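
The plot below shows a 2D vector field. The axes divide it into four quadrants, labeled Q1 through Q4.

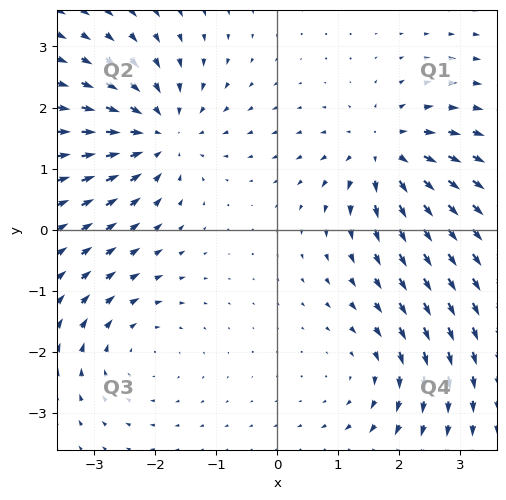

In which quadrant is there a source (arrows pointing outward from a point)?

Q1

The source sits at approximately (1.8, 1.3), which lies in quadrant Q1. The divergence there is about +5, positive as expected for a source.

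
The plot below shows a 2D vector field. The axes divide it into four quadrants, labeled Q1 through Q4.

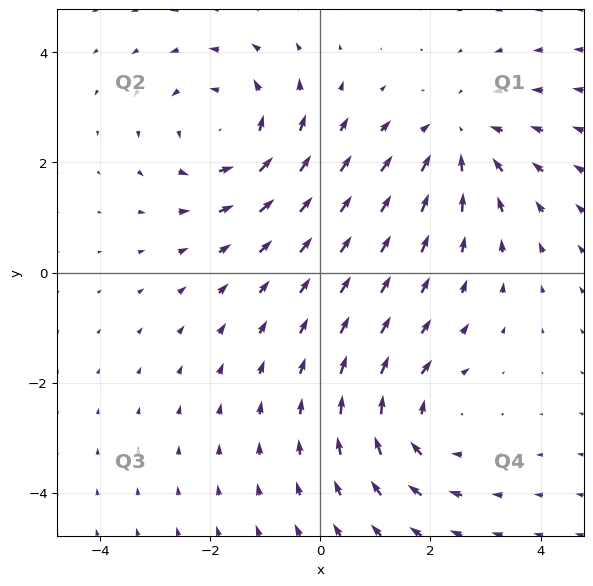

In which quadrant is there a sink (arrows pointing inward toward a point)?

Q1

The sink sits at approximately (2.5, 2.4), which lies in quadrant Q1. The divergence there is about -2, negative as expected for a sink.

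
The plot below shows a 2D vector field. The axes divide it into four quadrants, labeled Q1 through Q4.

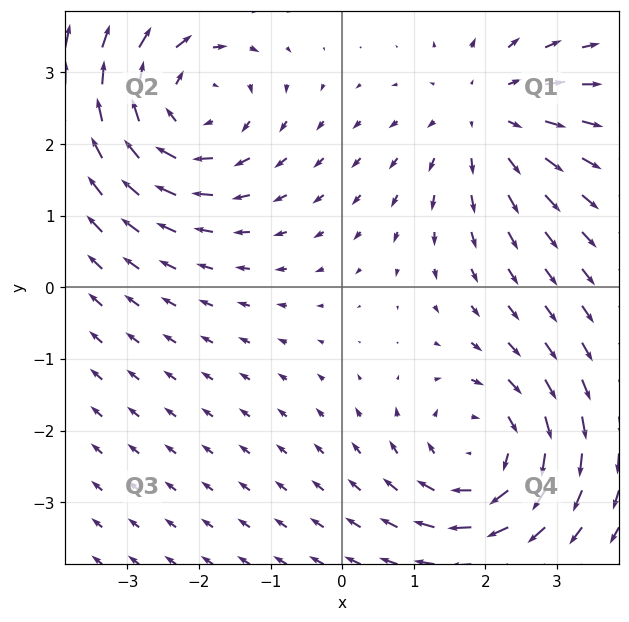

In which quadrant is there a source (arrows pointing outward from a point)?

The source sits at approximately (2.0, 2.4), which lies in quadrant Q1. The divergence there is about +3, positive as expected for a source.

Q1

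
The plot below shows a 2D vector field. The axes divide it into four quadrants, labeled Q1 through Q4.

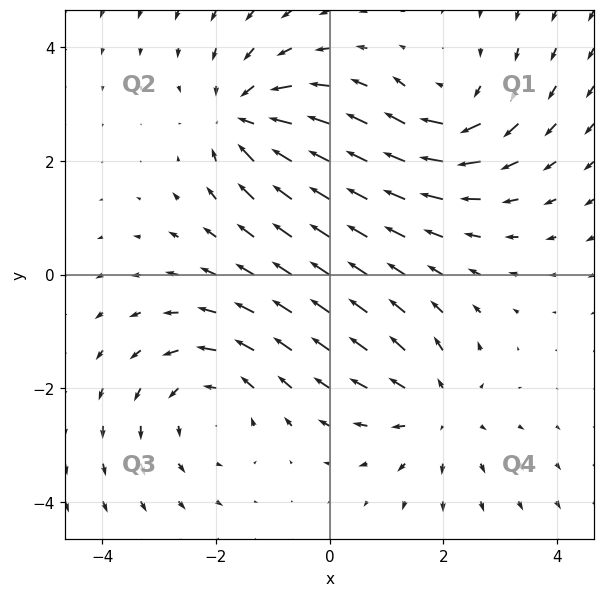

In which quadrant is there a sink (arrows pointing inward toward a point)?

Q2

The sink sits at approximately (-1.5, 2.8), which lies in quadrant Q2. The divergence there is about -5, negative as expected for a sink.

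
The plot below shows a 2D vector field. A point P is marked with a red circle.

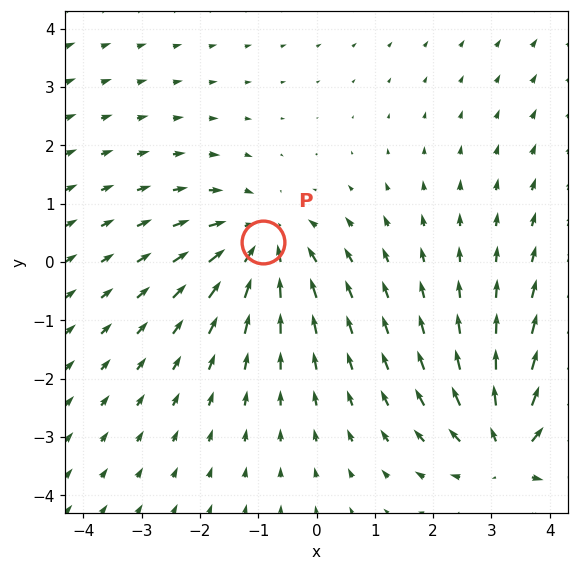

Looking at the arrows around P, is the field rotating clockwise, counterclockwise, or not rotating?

not rotating

Near P at (-0.9, 0.3) the arrows show no circulation. The curl there is ≈0.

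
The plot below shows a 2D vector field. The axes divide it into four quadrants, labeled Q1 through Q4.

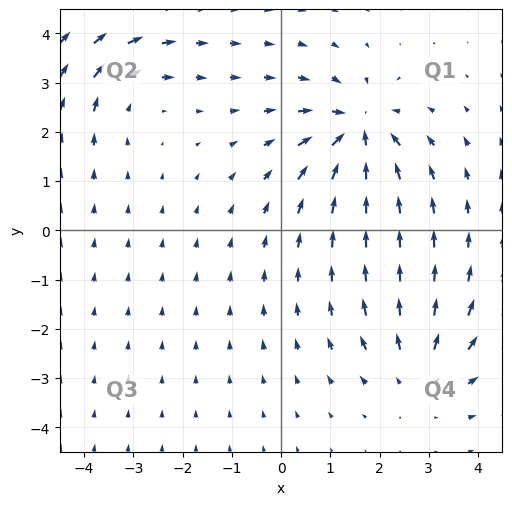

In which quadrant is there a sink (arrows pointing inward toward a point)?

Q1

The sink sits at approximately (1.6, 2.0), which lies in quadrant Q1. The divergence there is about -5, negative as expected for a sink.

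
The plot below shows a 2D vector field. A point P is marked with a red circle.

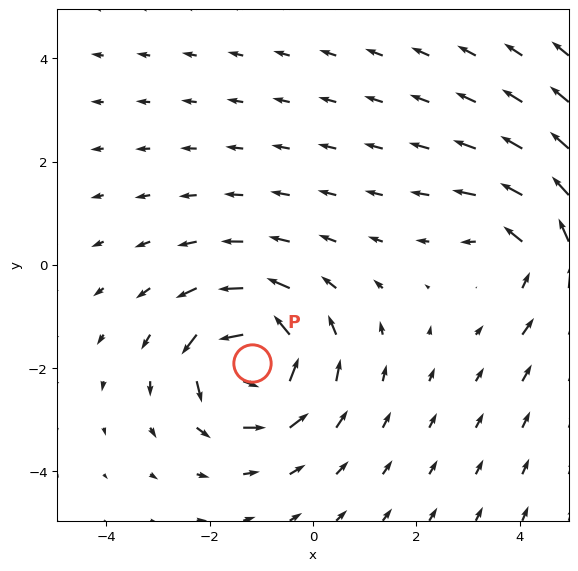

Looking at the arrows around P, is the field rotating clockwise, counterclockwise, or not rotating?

Near P at (-1.2, -1.9) the arrows circulate counterclockwise. The curl (z-component) there is about +5; positive curl means counterclockwise rotation.

counterclockwise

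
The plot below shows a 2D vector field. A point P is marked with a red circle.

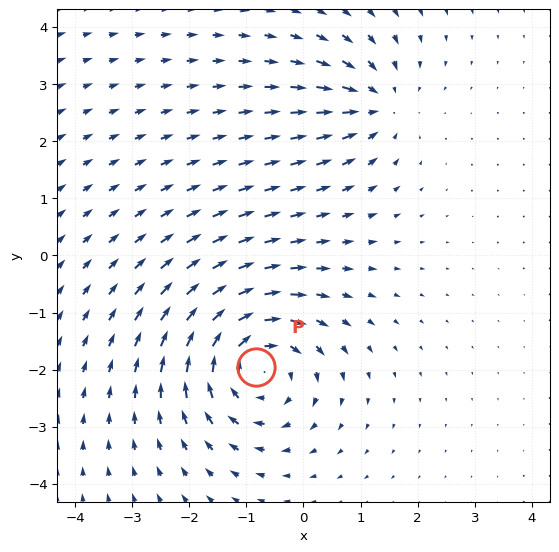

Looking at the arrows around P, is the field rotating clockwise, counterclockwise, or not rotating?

Near P at (-0.8, -2.0) the arrows circulate clockwise. The curl (z-component) there is about -5; negative curl means clockwise rotation.

clockwise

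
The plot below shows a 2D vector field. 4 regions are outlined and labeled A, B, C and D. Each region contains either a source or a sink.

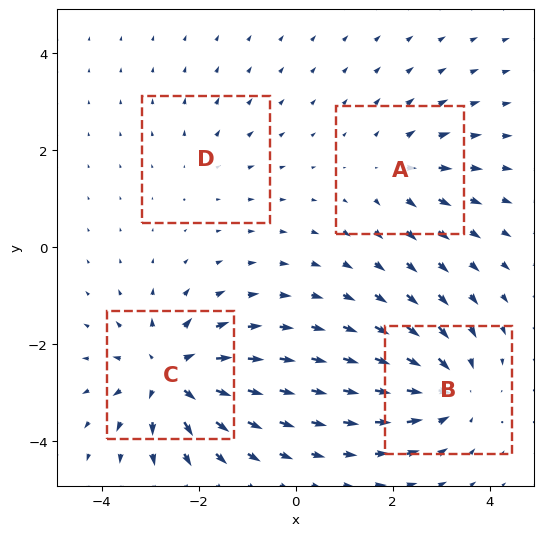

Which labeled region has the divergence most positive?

Divergence at each region's feature centre — A: about +4, B: about -5, C: about +7, D: about +2. Region C is most positive.

C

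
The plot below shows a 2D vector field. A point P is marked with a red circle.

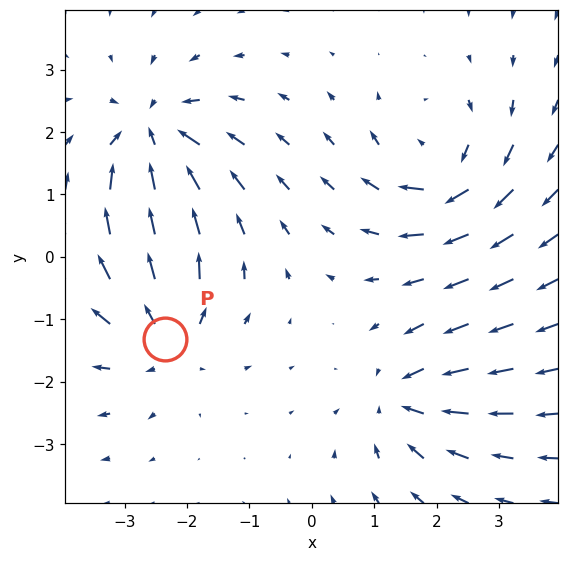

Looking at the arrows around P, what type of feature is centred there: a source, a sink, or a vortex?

At P (-2.4, -1.3) the arrows spread outward. Divergence about +5, curl ≈0 — positive divergence with near-zero curl is a source.

source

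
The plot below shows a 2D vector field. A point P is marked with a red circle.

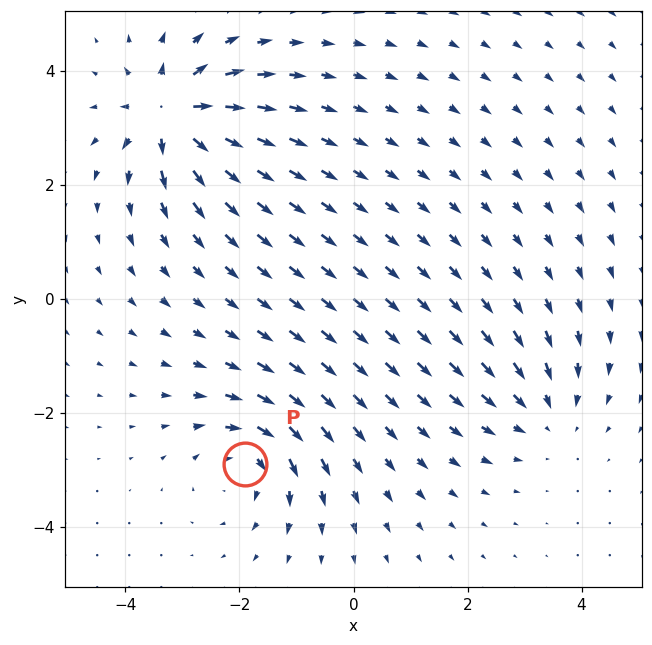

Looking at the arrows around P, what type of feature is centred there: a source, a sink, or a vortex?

vortex

At P (-1.9, -2.9) the arrows circulate clockwise. Divergence ≈0, curl about -4 — near-zero divergence with nonzero curl is a vortex.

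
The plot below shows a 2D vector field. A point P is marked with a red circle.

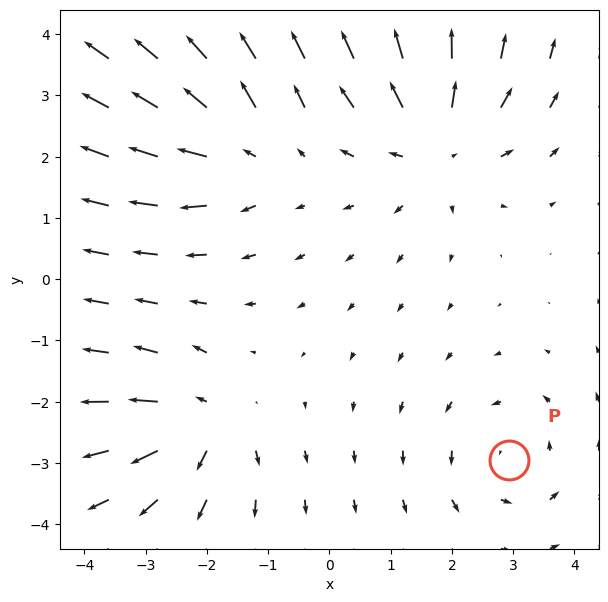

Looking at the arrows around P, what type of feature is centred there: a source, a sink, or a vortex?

vortex

At P (2.9, -2.9) the arrows circulate counterclockwise. Divergence ≈0, curl about +2 — near-zero divergence with nonzero curl is a vortex.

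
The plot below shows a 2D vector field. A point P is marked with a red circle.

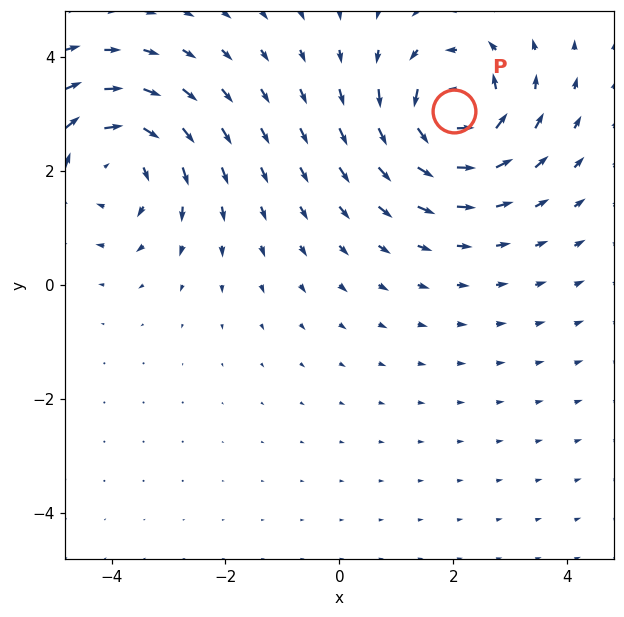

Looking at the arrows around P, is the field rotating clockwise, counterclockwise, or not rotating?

counterclockwise

Near P at (2.0, 3.1) the arrows circulate counterclockwise. The curl (z-component) there is about +5; positive curl means counterclockwise rotation.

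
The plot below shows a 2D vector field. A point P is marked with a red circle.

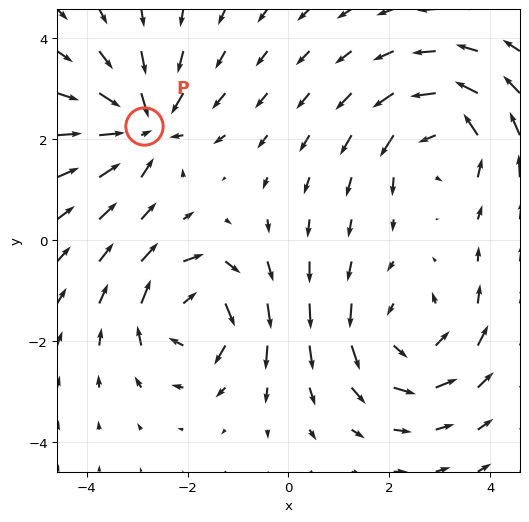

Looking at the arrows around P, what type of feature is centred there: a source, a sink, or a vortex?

sink

At P (-2.9, 2.3) the arrows converge inward. Divergence about -6, curl ≈0 — negative divergence with near-zero curl is a sink.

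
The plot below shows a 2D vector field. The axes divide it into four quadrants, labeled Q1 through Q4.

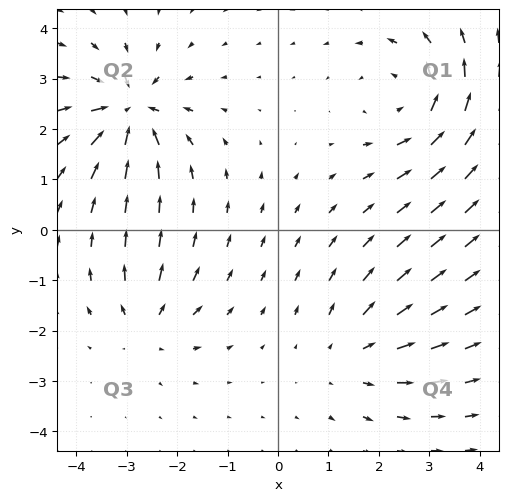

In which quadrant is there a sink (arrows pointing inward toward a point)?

The sink sits at approximately (-2.9, 2.4), which lies in quadrant Q2. The divergence there is about -6, negative as expected for a sink.

Q2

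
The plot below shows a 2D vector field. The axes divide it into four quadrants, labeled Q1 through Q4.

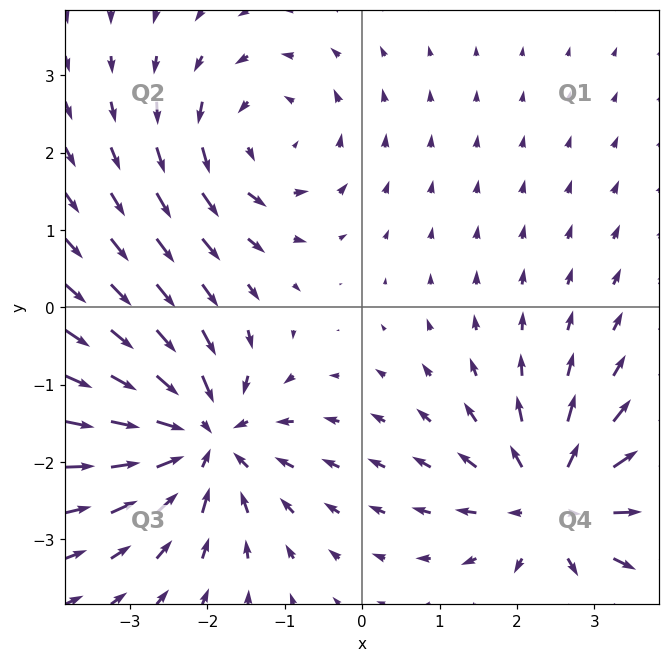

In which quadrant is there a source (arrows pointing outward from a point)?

Q4

The source sits at approximately (2.5, -2.5), which lies in quadrant Q4. The divergence there is about +5, positive as expected for a source.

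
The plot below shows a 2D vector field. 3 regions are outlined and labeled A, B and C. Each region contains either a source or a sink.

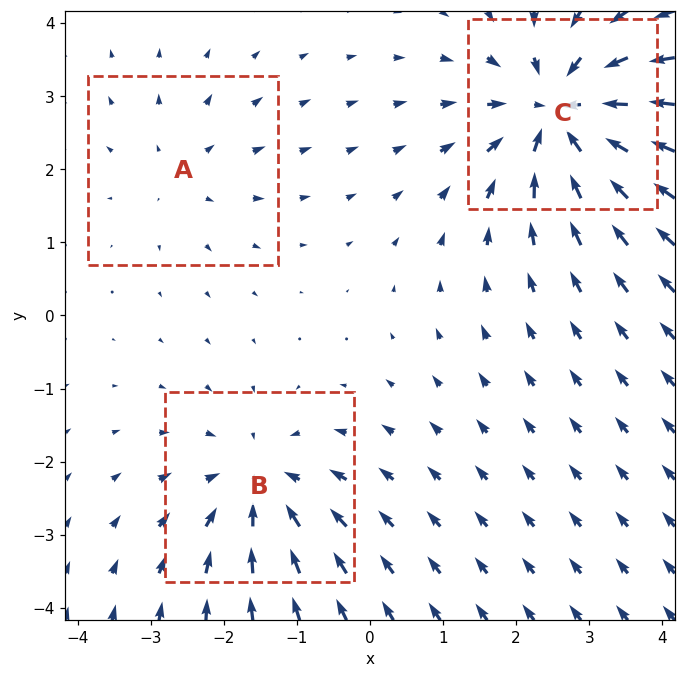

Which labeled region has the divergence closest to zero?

Divergence at each region's feature centre — A: about +2, B: about -4, C: about -5. Region A is closest to zero.

A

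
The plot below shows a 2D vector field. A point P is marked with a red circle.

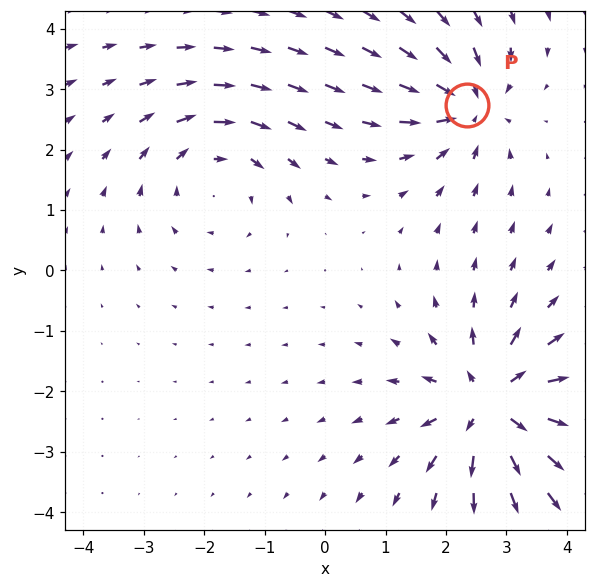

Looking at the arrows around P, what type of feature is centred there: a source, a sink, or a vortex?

sink

At P (2.3, 2.7) the arrows converge inward. Divergence about -5, curl ≈0 — negative divergence with near-zero curl is a sink.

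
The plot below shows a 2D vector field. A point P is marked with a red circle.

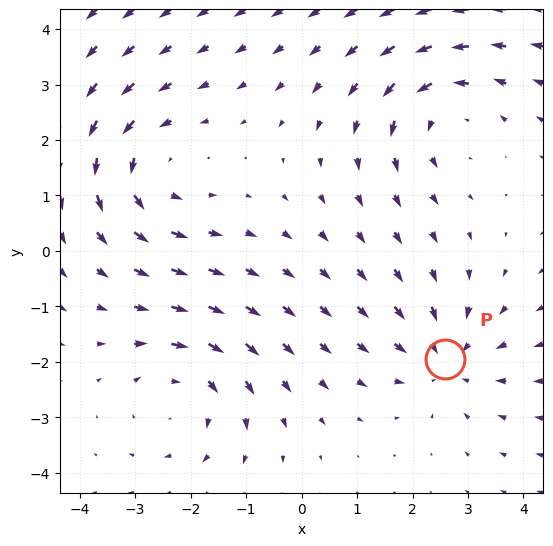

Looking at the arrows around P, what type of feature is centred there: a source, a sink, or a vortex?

At P (2.6, -1.9) the arrows converge inward. Divergence about -3, curl ≈0 — negative divergence with near-zero curl is a sink.

sink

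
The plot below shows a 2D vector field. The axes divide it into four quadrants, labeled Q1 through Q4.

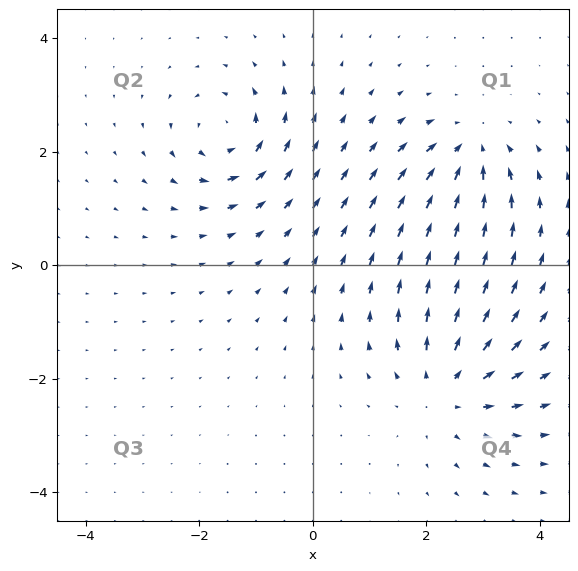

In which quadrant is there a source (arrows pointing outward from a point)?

Q4

The source sits at approximately (2.3, -2.2), which lies in quadrant Q4. The divergence there is about +4, positive as expected for a source.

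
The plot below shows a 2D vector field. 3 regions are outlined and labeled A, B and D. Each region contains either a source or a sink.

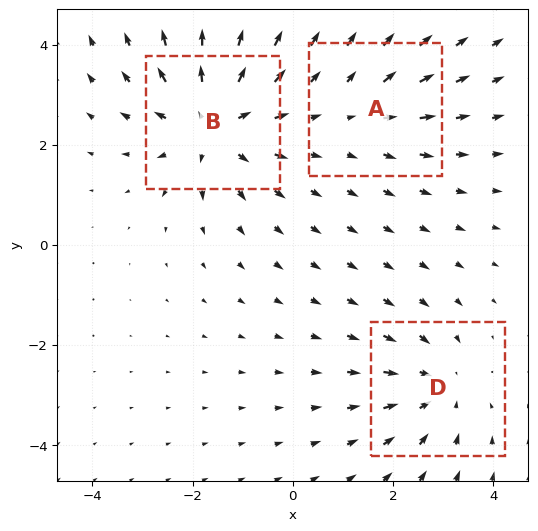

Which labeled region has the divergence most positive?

Divergence at each region's feature centre — A: about +2, B: about +4, D: about -3. Region B is most positive.

B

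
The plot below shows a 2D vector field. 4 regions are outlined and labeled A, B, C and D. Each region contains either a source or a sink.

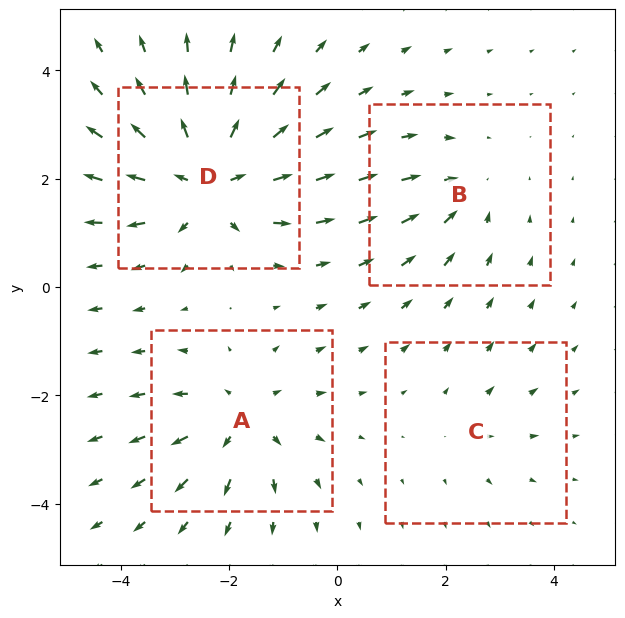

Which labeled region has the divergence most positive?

D

Divergence at each region's feature centre — A: about +4, B: about -3, C: about +2, D: about +7. Region D is most positive.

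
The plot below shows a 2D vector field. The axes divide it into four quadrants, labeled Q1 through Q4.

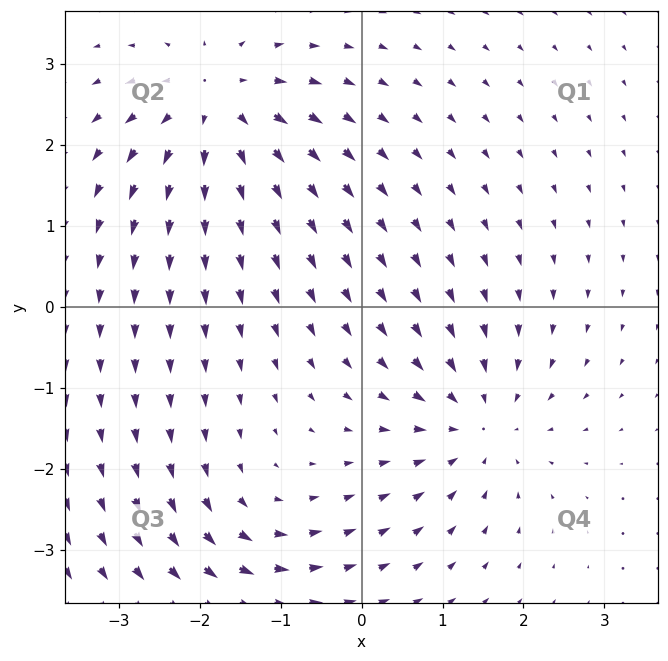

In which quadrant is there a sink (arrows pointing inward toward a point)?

Q4

The sink sits at approximately (1.4, -1.4), which lies in quadrant Q4. The divergence there is about -4, negative as expected for a sink.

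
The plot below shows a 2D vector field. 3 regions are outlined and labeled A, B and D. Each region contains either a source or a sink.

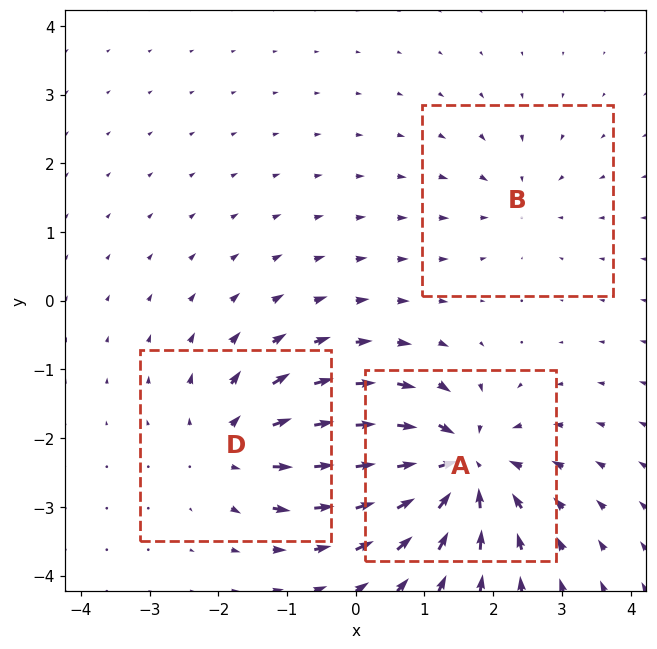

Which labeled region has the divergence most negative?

A

Divergence at each region's feature centre — A: about -6, B: about -2, D: about +4. Region A is most negative.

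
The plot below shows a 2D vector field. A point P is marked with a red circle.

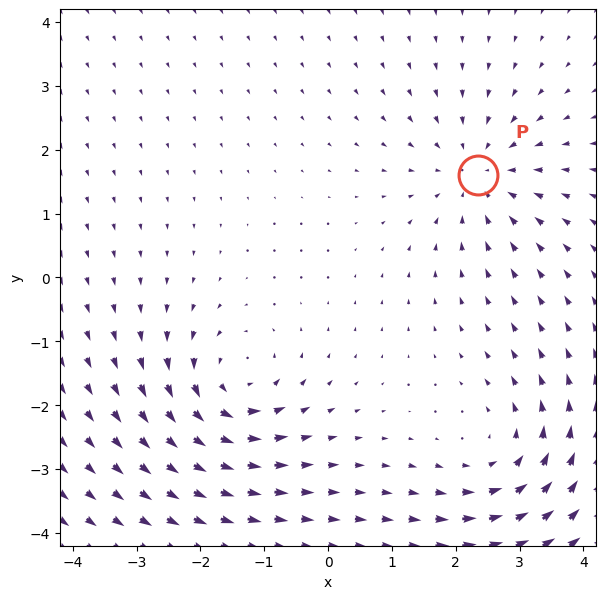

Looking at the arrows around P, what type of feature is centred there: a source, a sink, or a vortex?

sink

At P (2.3, 1.6) the arrows converge inward. Divergence about -4, curl ≈0 — negative divergence with near-zero curl is a sink.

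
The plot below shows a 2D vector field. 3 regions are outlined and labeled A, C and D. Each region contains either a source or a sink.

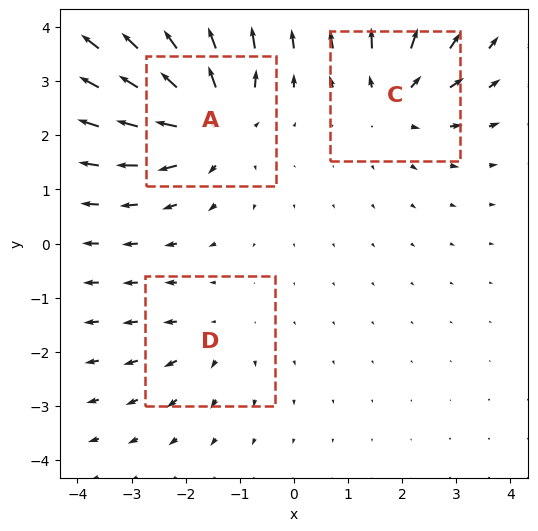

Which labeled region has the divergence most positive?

A

Divergence at each region's feature centre — A: about +5, C: about +3, D: about +2. Region A is most positive.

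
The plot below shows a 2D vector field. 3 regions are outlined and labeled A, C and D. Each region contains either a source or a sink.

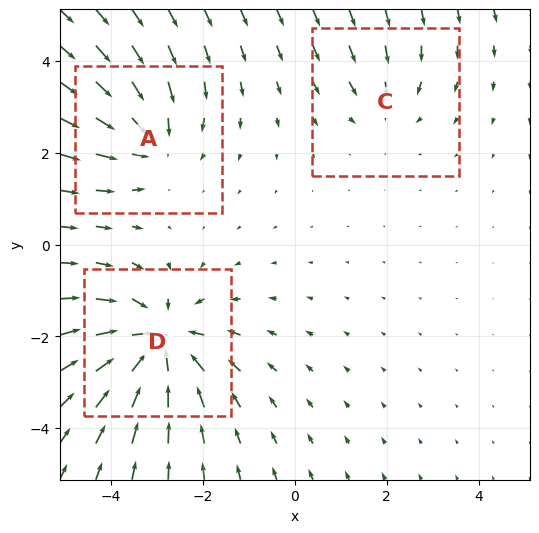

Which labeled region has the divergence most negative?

D

Divergence at each region's feature centre — A: about -3, C: about -2, D: about -5. Region D is most negative.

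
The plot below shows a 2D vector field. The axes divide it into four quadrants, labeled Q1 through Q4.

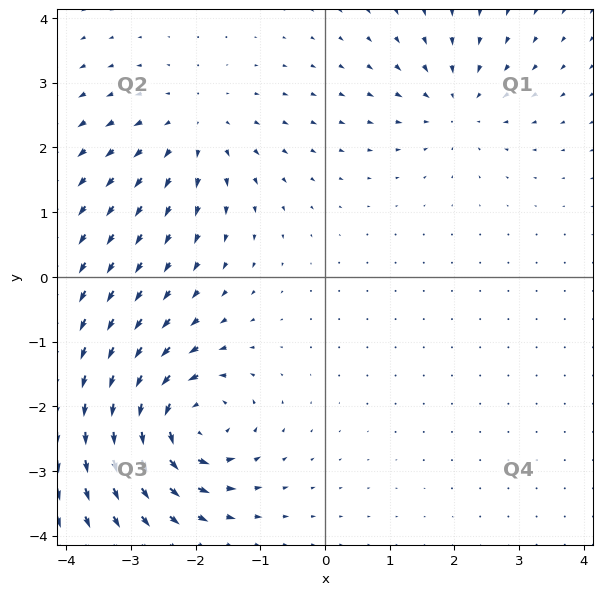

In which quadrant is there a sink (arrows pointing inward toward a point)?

Q1

The sink sits at approximately (2.0, 2.6), which lies in quadrant Q1. The divergence there is about -3, negative as expected for a sink.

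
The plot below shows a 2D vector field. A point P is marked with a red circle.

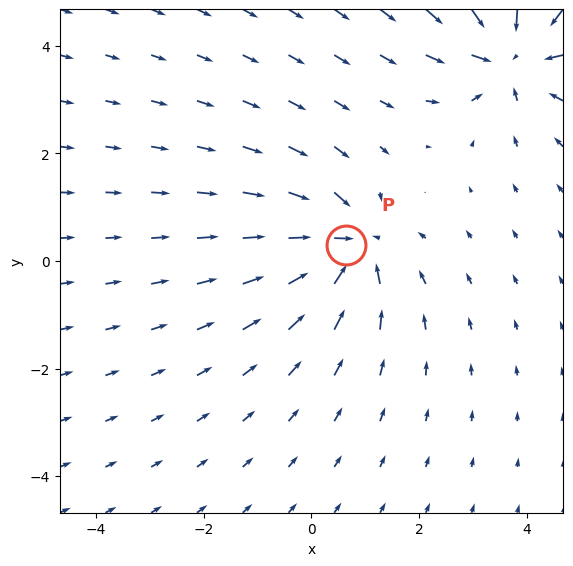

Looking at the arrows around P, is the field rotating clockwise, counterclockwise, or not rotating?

not rotating

Near P at (0.6, 0.3) the arrows show no circulation. The curl there is ≈0.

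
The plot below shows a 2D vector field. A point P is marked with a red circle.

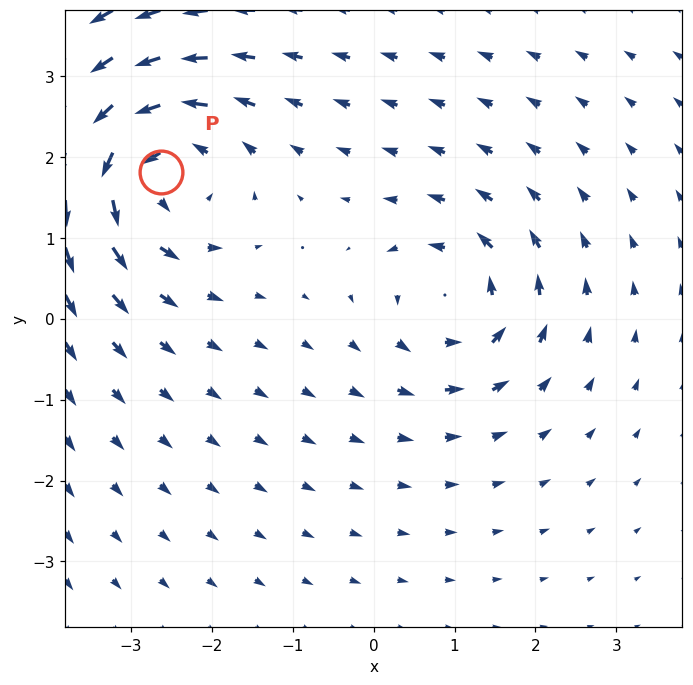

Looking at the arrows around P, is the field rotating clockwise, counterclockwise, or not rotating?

Near P at (-2.6, 1.8) the arrows circulate counterclockwise. The curl (z-component) there is about +5; positive curl means counterclockwise rotation.

counterclockwise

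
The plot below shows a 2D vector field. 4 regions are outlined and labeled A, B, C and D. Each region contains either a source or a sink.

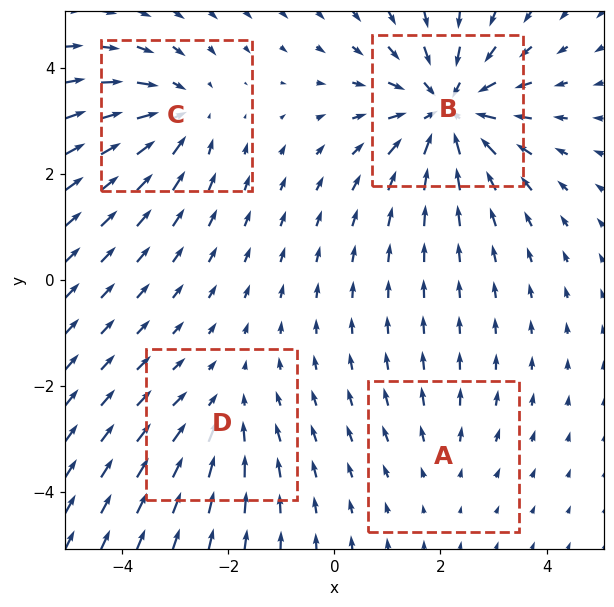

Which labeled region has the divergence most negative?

Divergence at each region's feature centre — A: about +2, B: about -6, C: about -4, D: about -3. Region B is most negative.

B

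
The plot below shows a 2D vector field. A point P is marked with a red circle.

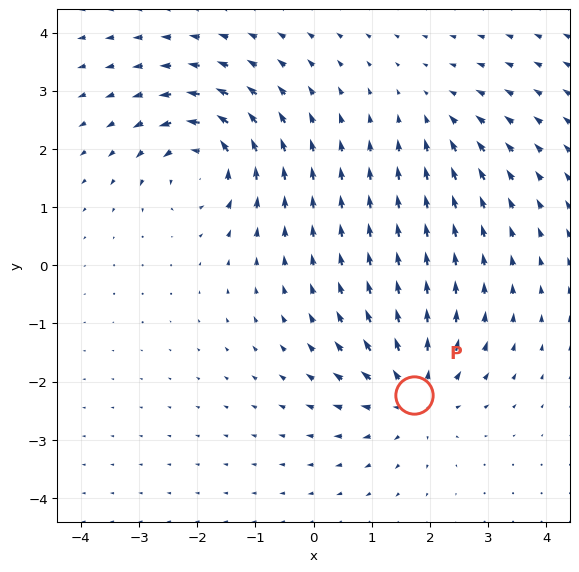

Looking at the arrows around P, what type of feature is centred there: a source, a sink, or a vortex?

source

At P (1.7, -2.2) the arrows spread outward. Divergence about +5, curl ≈0 — positive divergence with near-zero curl is a source.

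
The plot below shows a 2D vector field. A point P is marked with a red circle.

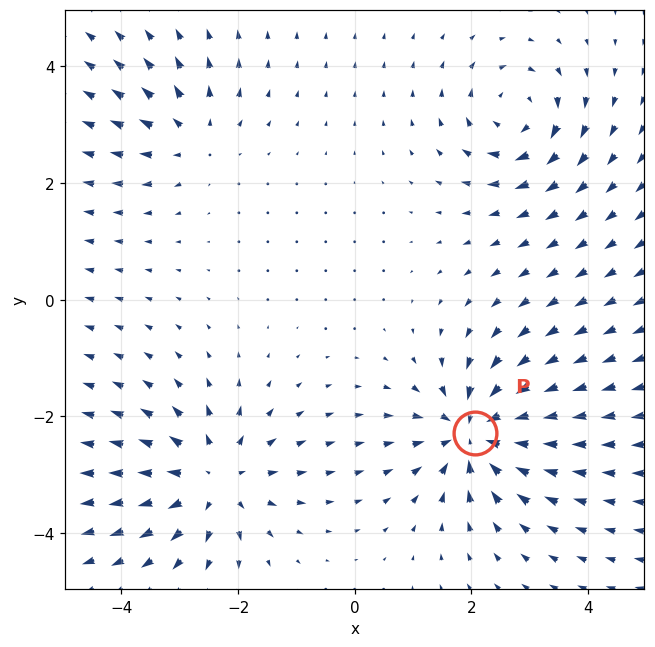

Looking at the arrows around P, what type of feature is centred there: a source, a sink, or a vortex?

sink

At P (2.1, -2.3) the arrows converge inward. Divergence about -6, curl ≈0 — negative divergence with near-zero curl is a sink.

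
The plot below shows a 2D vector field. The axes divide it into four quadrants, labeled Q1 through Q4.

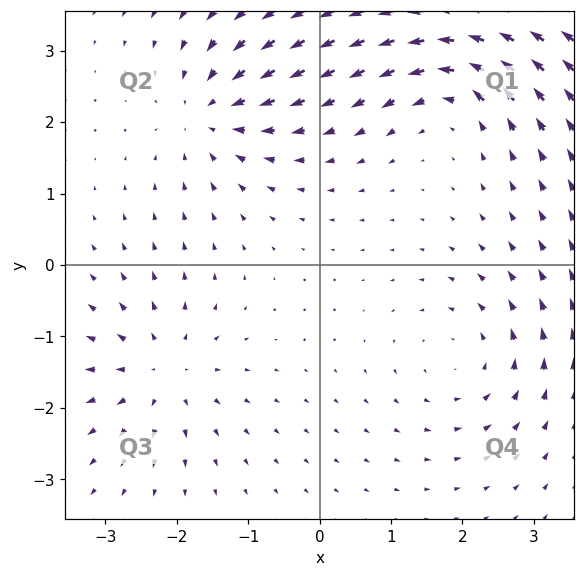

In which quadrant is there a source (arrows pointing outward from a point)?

Q3

The source sits at approximately (-2.2, -1.5), which lies in quadrant Q3. The divergence there is about +4, positive as expected for a source.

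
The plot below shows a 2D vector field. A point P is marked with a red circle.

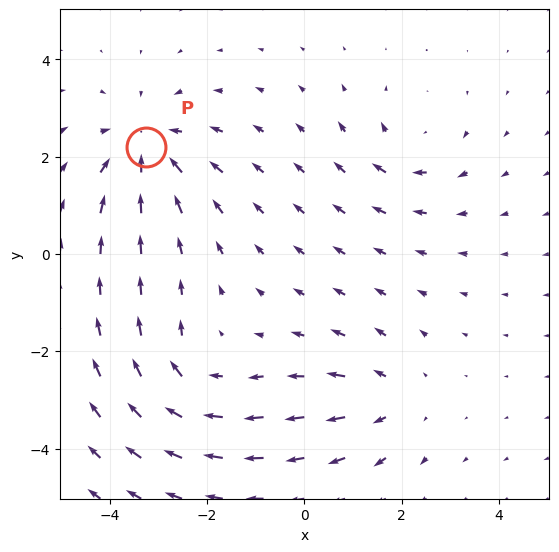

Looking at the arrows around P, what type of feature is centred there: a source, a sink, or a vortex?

At P (-3.3, 2.2) the arrows converge inward. Divergence about -4, curl ≈0 — negative divergence with near-zero curl is a sink.

sink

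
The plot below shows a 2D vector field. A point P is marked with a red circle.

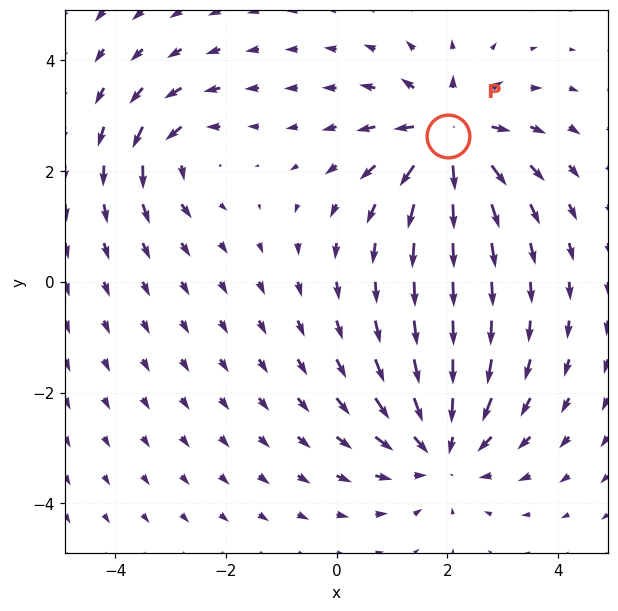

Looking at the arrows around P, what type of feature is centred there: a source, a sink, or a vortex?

At P (2.0, 2.6) the arrows spread outward. Divergence about +6, curl ≈0 — positive divergence with near-zero curl is a source.

source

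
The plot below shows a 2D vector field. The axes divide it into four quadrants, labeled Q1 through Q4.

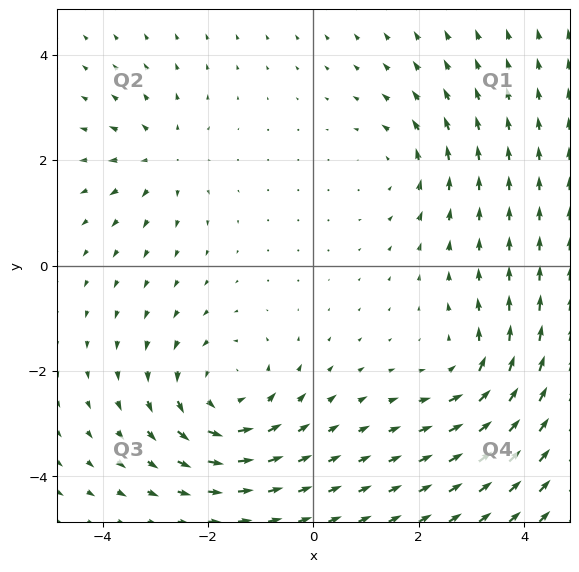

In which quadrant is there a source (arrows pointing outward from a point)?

The source sits at approximately (-2.9, 2.1), which lies in quadrant Q2. The divergence there is about +3, positive as expected for a source.

Q2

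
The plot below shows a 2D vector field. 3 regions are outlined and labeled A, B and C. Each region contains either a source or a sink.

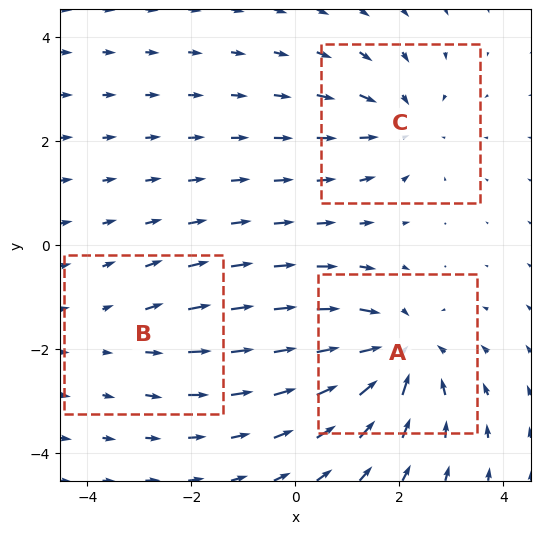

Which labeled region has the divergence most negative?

Divergence at each region's feature centre — A: about -4, B: about +2, C: about -3. Region A is most negative.

A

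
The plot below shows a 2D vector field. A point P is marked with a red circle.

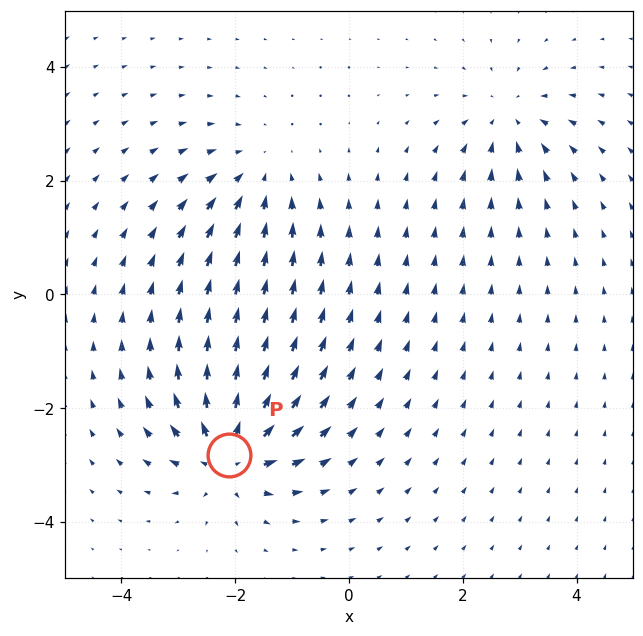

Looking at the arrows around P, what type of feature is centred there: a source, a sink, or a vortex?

At P (-2.1, -2.8) the arrows spread outward. Divergence about +5, curl ≈0 — positive divergence with near-zero curl is a source.

source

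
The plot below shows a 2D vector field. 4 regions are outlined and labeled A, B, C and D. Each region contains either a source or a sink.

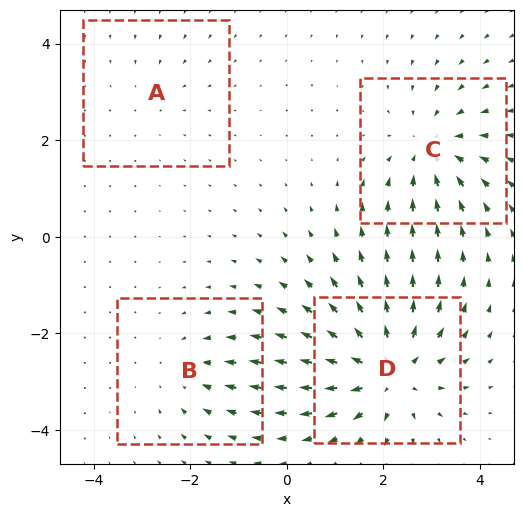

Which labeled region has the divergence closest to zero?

A

Divergence at each region's feature centre — A: about -2, B: about -3, C: about -5, D: about +7. Region A is closest to zero.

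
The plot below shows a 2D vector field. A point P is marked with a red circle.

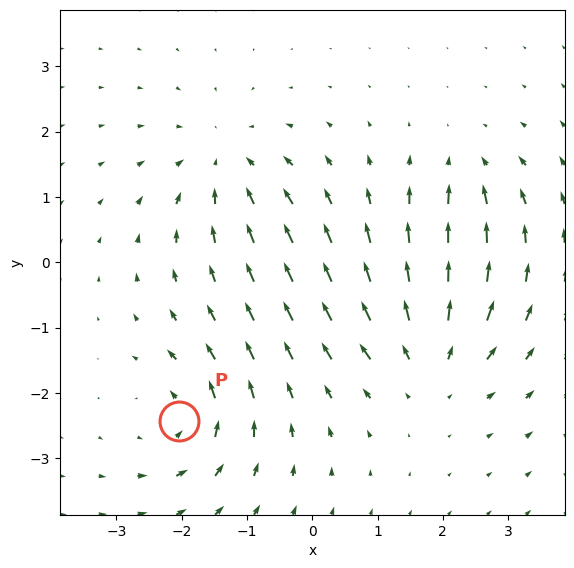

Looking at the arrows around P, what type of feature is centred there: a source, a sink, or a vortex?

At P (-2.0, -2.4) the arrows circulate counterclockwise. Divergence ≈0, curl about +5 — near-zero divergence with nonzero curl is a vortex.

vortex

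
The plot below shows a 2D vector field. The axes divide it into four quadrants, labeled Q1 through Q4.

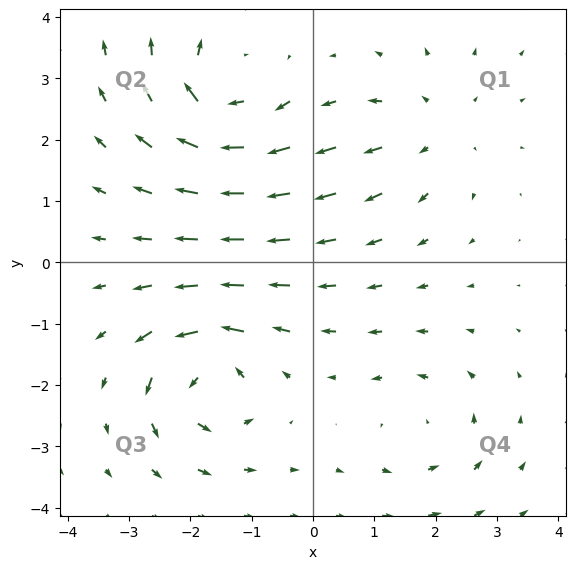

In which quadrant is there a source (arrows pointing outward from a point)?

The source sits at approximately (2.0, 2.2), which lies in quadrant Q1. The divergence there is about +3, positive as expected for a source.

Q1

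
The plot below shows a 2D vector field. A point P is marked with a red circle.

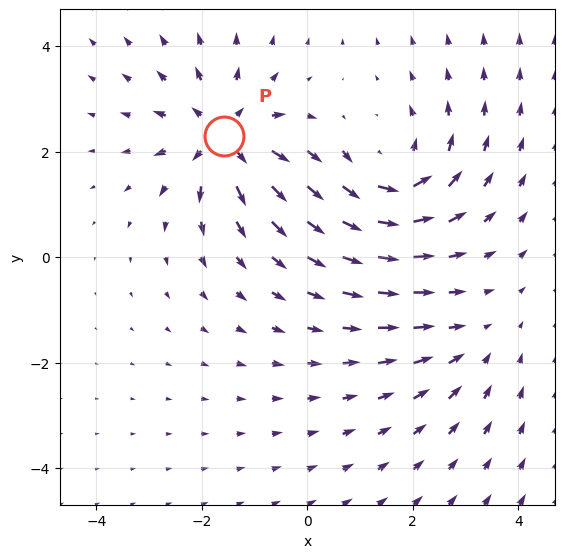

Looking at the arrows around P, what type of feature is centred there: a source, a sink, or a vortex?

At P (-1.6, 2.3) the arrows spread outward. Divergence about +6, curl ≈0 — positive divergence with near-zero curl is a source.

source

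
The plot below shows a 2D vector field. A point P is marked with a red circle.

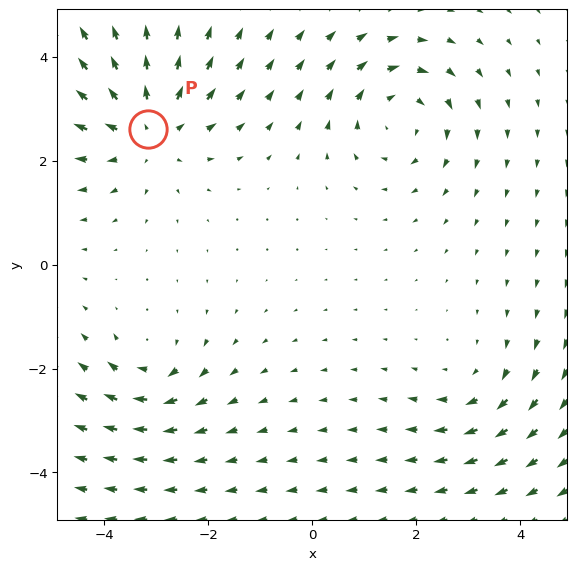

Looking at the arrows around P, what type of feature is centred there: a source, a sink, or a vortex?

At P (-3.2, 2.6) the arrows spread outward. Divergence about +4, curl ≈0 — positive divergence with near-zero curl is a source.

source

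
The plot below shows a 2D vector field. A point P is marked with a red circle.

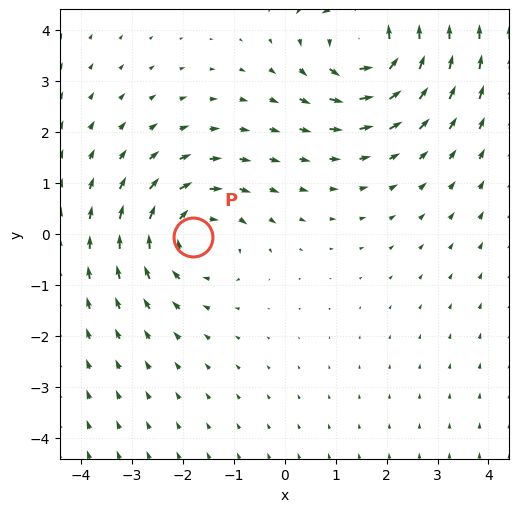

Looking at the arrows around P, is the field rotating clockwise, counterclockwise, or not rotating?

clockwise

Near P at (-1.8, -0.1) the arrows circulate clockwise. The curl (z-component) there is about -3; negative curl means clockwise rotation.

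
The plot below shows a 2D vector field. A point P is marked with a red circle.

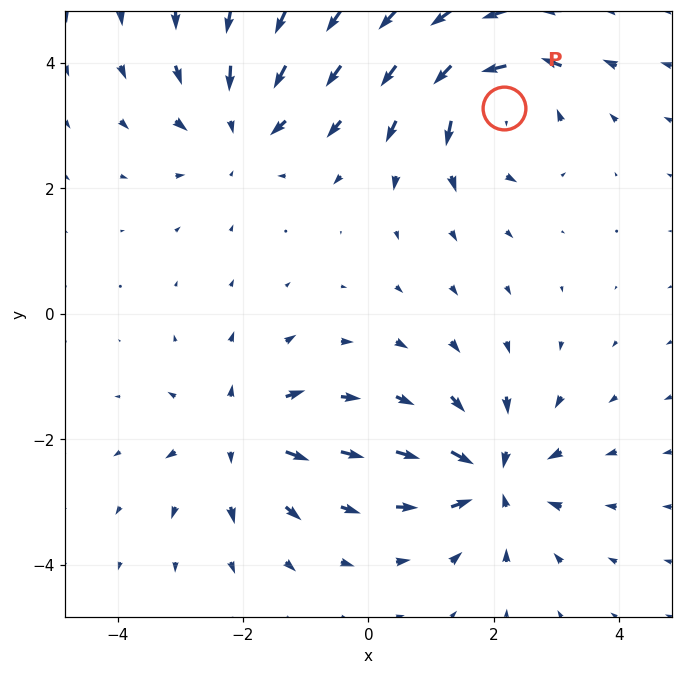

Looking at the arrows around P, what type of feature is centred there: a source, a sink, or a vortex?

At P (2.2, 3.3) the arrows circulate counterclockwise. Divergence ≈0, curl about +6 — near-zero divergence with nonzero curl is a vortex.

vortex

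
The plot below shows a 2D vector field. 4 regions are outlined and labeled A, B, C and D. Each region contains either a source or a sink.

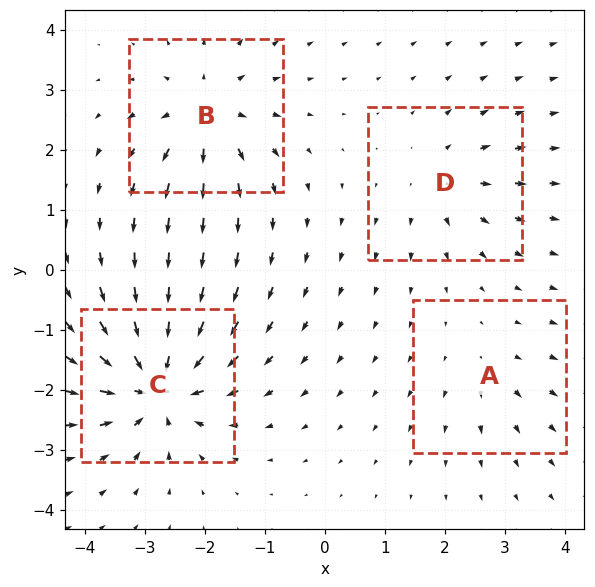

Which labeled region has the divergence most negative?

Divergence at each region's feature centre — A: about +2, B: about +6, C: about -9, D: about +4. Region C is most negative.

C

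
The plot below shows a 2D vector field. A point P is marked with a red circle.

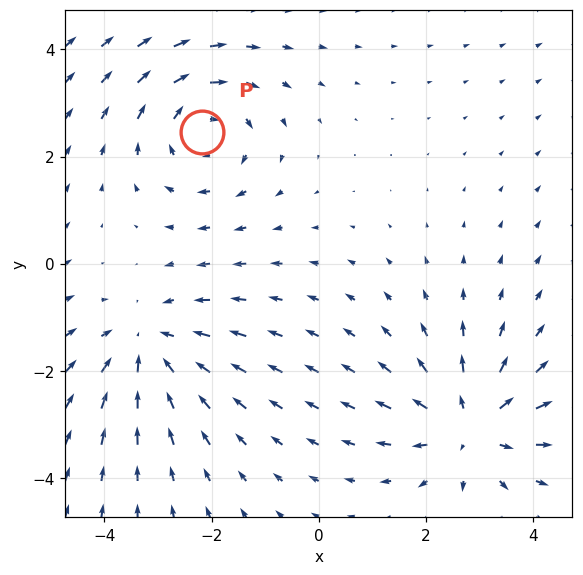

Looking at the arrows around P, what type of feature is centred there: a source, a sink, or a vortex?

At P (-2.2, 2.5) the arrows circulate clockwise. Divergence ≈0, curl about -3 — near-zero divergence with nonzero curl is a vortex.

vortex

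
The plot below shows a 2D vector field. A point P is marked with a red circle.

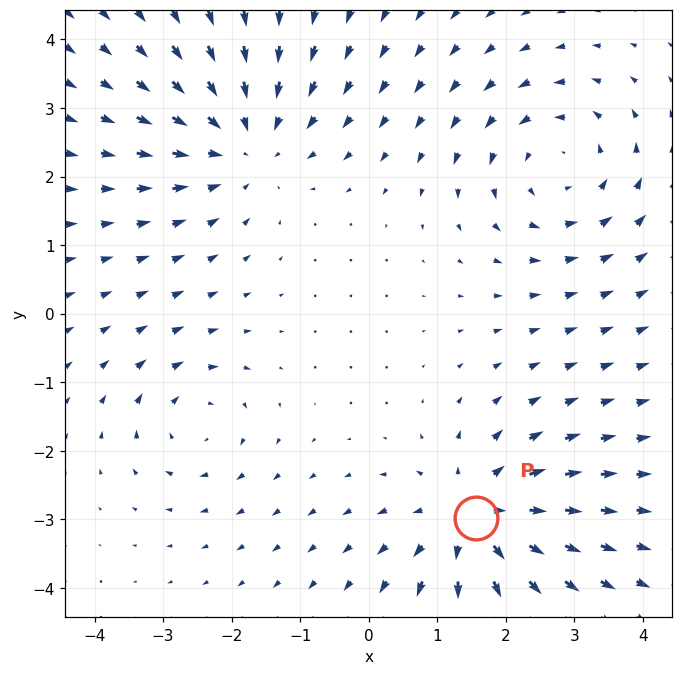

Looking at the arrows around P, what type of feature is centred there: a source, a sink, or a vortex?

source

At P (1.6, -3.0) the arrows spread outward. Divergence about +5, curl ≈0 — positive divergence with near-zero curl is a source.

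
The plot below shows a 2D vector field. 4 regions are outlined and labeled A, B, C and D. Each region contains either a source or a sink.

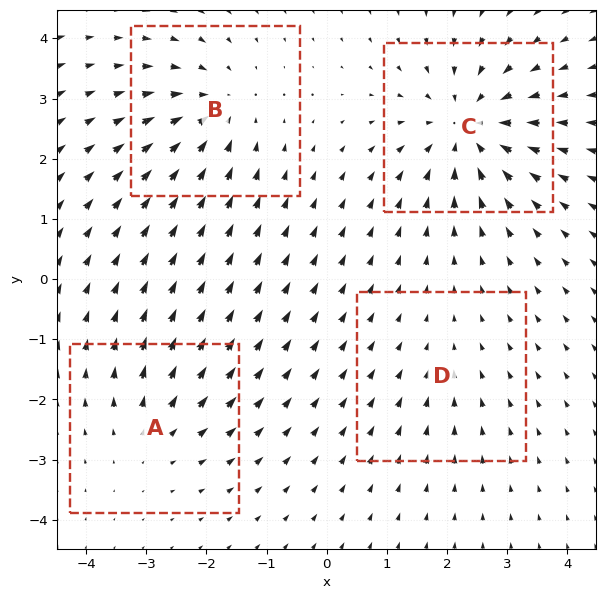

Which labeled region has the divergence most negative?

C

Divergence at each region's feature centre — A: about +3, B: about -5, C: about -6, D: about -2. Region C is most negative.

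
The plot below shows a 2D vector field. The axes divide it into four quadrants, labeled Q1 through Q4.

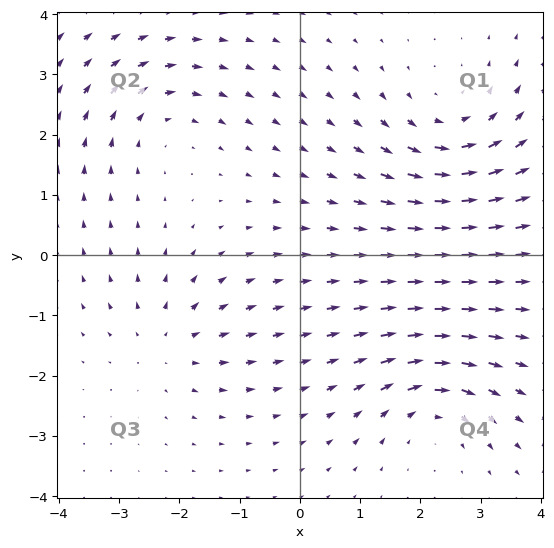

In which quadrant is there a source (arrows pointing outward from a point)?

The source sits at approximately (-2.2, -1.5), which lies in quadrant Q3. The divergence there is about +3, positive as expected for a source.

Q3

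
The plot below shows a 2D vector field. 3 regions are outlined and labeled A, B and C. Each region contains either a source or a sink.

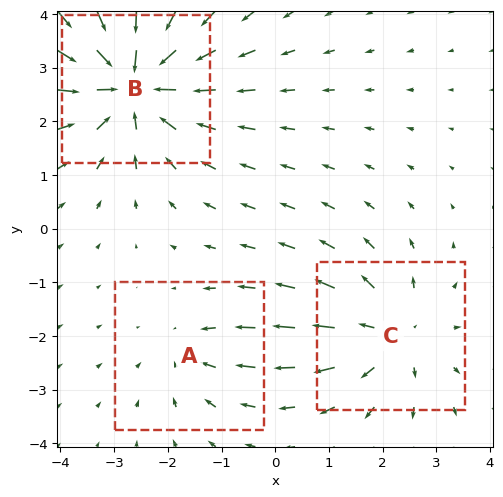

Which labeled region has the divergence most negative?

B

Divergence at each region's feature centre — A: about -2, B: about -4, C: about +3. Region B is most negative.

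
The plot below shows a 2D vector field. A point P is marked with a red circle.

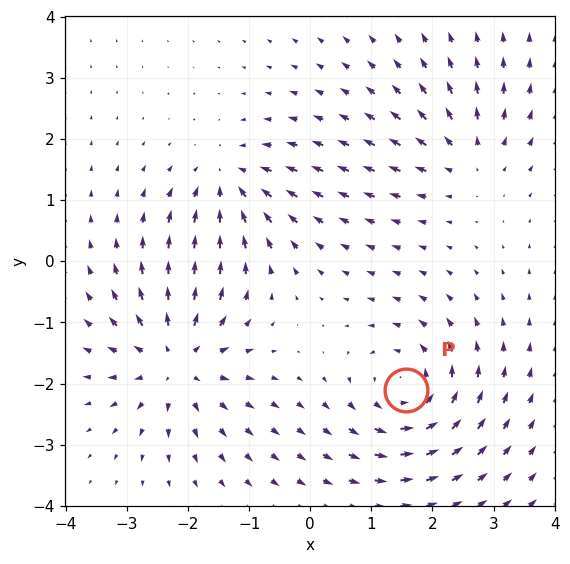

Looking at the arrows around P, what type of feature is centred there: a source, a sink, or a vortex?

At P (1.6, -2.1) the arrows circulate counterclockwise. Divergence ≈0, curl about +6 — near-zero divergence with nonzero curl is a vortex.

vortex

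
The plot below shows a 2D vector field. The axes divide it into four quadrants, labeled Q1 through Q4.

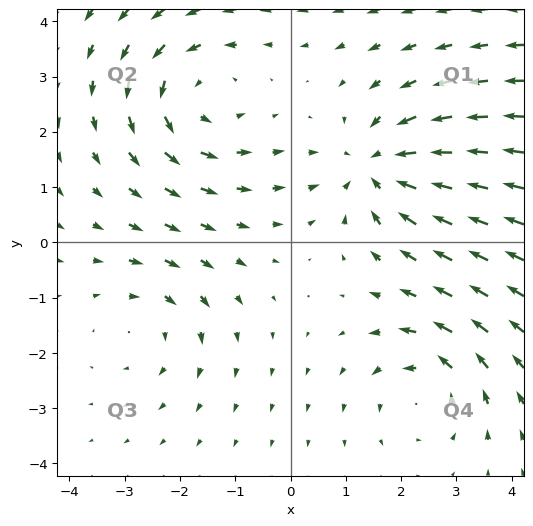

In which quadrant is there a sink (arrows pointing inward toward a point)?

The sink sits at approximately (1.6, 1.4), which lies in quadrant Q1. The divergence there is about -5, negative as expected for a sink.

Q1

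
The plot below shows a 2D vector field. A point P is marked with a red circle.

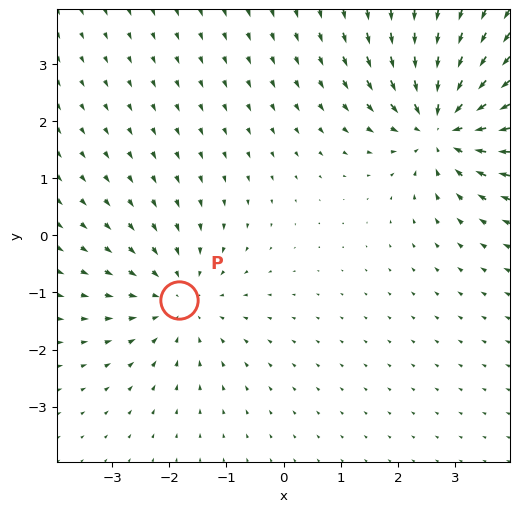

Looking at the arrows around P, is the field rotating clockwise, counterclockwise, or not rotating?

Near P at (-1.8, -1.1) the arrows show no circulation. The curl there is ≈0.

not rotating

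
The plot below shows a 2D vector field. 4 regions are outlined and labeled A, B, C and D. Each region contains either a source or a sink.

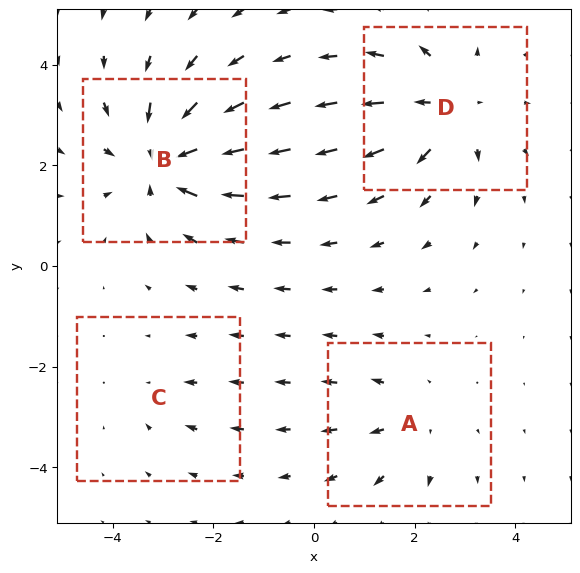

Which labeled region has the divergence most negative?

B

Divergence at each region's feature centre — A: about +3, B: about -7, C: about -2, D: about +5. Region B is most negative.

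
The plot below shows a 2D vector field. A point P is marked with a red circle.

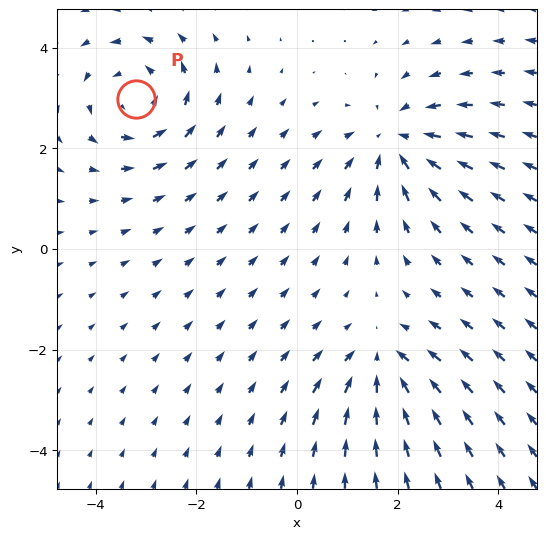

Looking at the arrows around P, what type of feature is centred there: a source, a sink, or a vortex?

At P (-3.2, 3.0) the arrows circulate counterclockwise. Divergence ≈0, curl about +4 — near-zero divergence with nonzero curl is a vortex.

vortex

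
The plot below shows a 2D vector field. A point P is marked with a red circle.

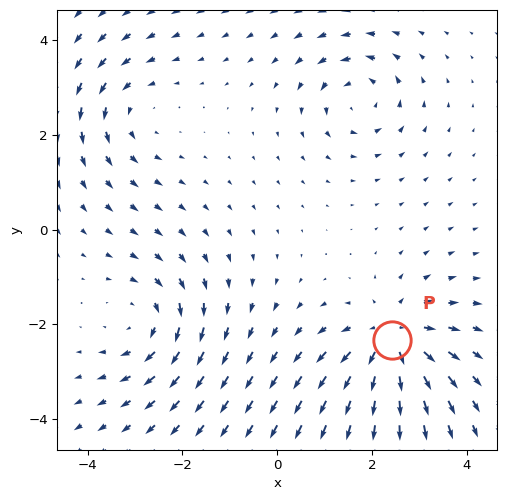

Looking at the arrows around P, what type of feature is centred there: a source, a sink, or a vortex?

source

At P (2.4, -2.3) the arrows spread outward. Divergence about +5, curl ≈0 — positive divergence with near-zero curl is a source.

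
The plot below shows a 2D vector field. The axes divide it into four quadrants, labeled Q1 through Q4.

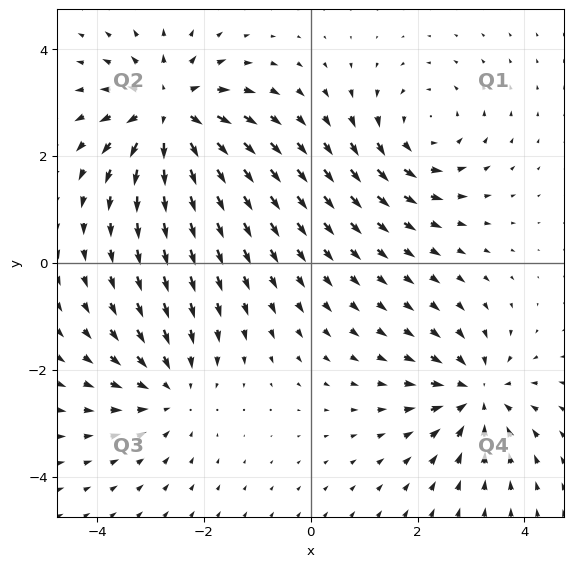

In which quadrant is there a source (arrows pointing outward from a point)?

Q2

The source sits at approximately (-2.6, 2.8), which lies in quadrant Q2. The divergence there is about +5, positive as expected for a source.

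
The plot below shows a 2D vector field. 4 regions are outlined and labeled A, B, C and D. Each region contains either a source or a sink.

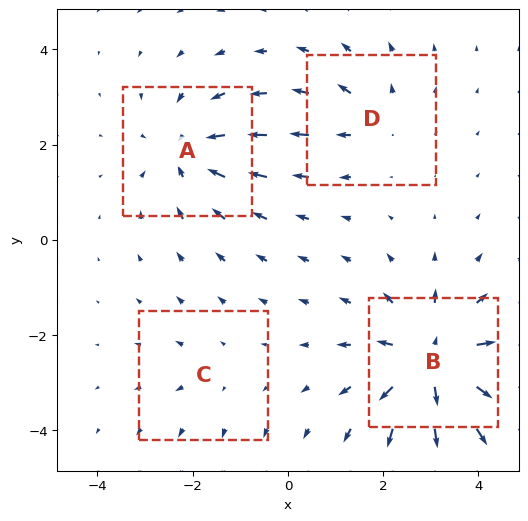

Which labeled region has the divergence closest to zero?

C

Divergence at each region's feature centre — A: about -5, B: about +7, C: about +2, D: about +3. Region C is closest to zero.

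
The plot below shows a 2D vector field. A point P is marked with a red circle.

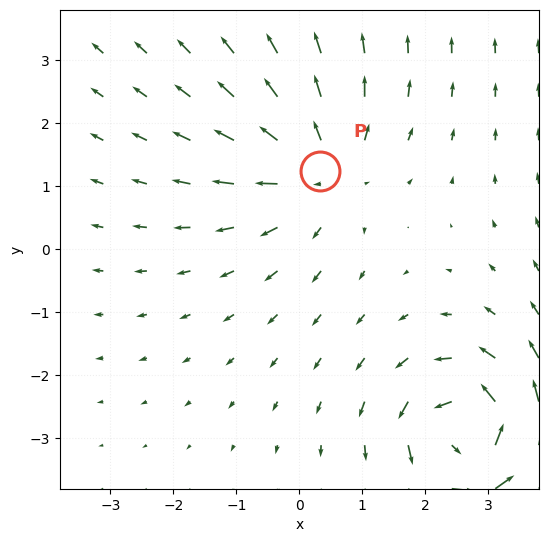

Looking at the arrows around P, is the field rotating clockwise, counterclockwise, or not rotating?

not rotating

Near P at (0.3, 1.2) the arrows show no circulation. The curl there is ≈0.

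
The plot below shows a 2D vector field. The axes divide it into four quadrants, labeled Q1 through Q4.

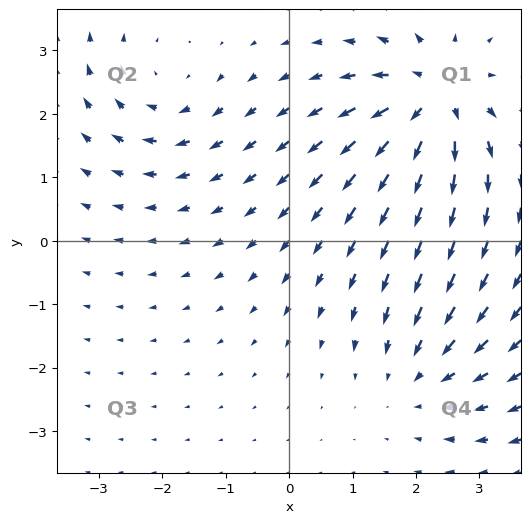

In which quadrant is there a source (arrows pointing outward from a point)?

Q1

The source sits at approximately (2.3, 2.3), which lies in quadrant Q1. The divergence there is about +6, positive as expected for a source.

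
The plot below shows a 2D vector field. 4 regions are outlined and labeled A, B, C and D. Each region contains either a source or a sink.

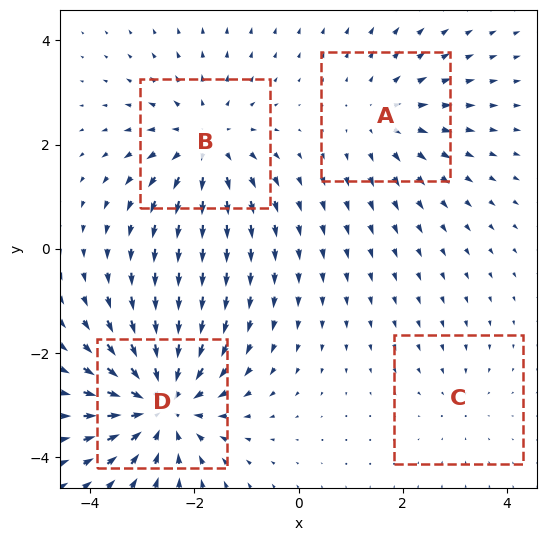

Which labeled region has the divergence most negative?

Divergence at each region's feature centre — A: about +3, B: about +4, C: about -2, D: about -6. Region D is most negative.

D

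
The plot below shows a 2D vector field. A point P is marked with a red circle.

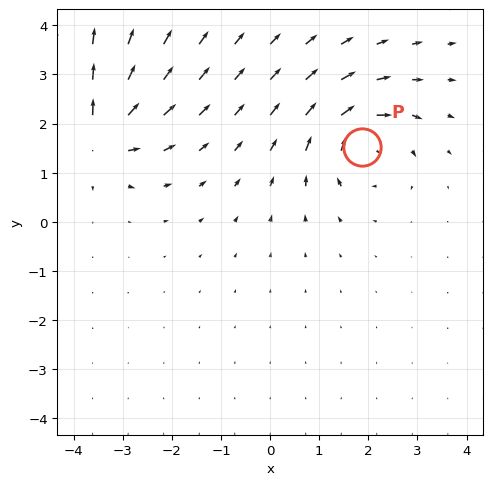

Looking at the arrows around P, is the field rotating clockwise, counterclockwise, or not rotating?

clockwise

Near P at (1.9, 1.5) the arrows circulate clockwise. The curl (z-component) there is about -4; negative curl means clockwise rotation.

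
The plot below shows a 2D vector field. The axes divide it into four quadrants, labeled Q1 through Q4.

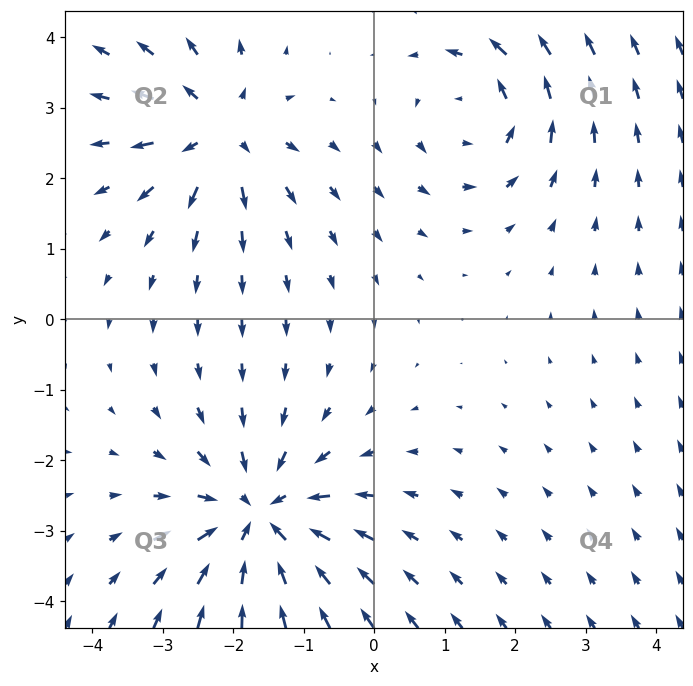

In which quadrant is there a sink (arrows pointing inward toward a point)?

The sink sits at approximately (-1.6, -2.8), which lies in quadrant Q3. The divergence there is about -4, negative as expected for a sink.

Q3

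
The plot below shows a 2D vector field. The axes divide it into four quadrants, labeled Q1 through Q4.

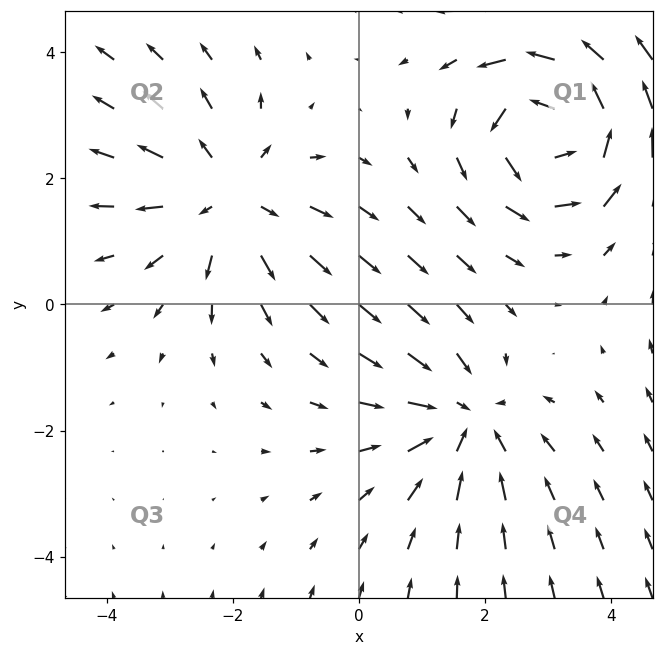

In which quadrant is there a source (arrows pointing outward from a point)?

Q2

The source sits at approximately (-2.1, 1.7), which lies in quadrant Q2. The divergence there is about +3, positive as expected for a source.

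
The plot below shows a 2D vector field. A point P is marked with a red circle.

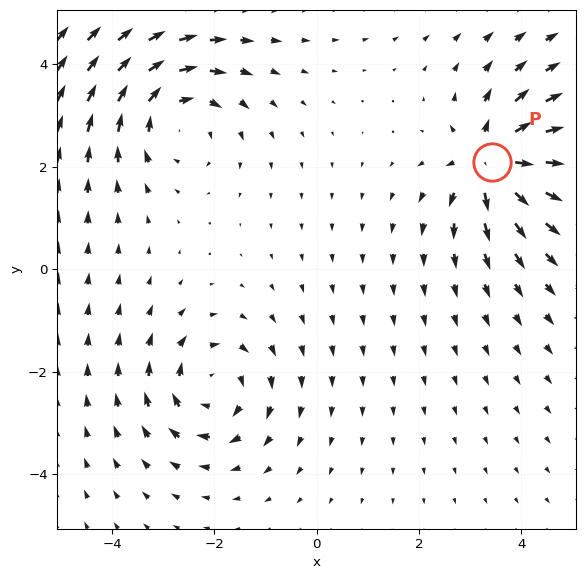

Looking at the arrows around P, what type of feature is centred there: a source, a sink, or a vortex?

source

At P (3.4, 2.1) the arrows spread outward. Divergence about +7, curl ≈0 — positive divergence with near-zero curl is a source.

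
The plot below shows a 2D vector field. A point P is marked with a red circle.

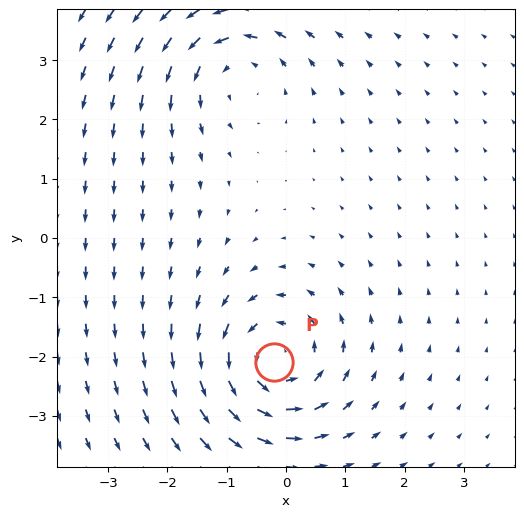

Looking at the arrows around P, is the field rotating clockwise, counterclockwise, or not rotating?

counterclockwise

Near P at (-0.2, -2.1) the arrows circulate counterclockwise. The curl (z-component) there is about +6; positive curl means counterclockwise rotation.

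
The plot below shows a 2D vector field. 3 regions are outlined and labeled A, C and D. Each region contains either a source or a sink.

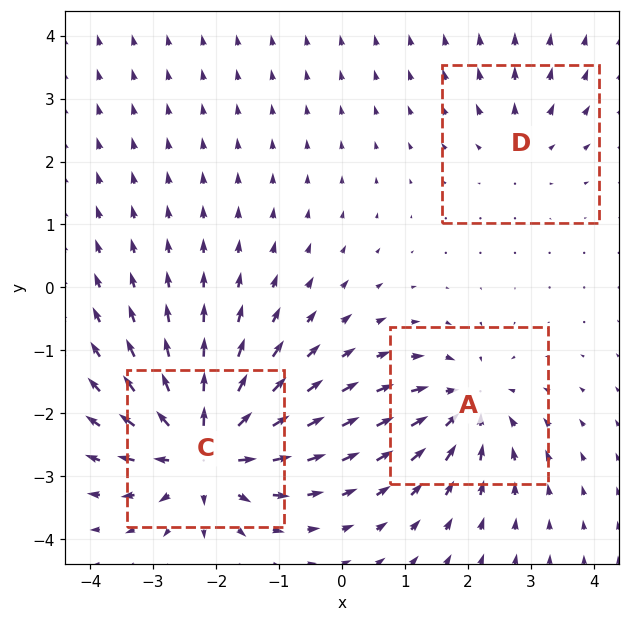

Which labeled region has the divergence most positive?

Divergence at each region's feature centre — A: about -4, C: about +7, D: about +2. Region C is most positive.

C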